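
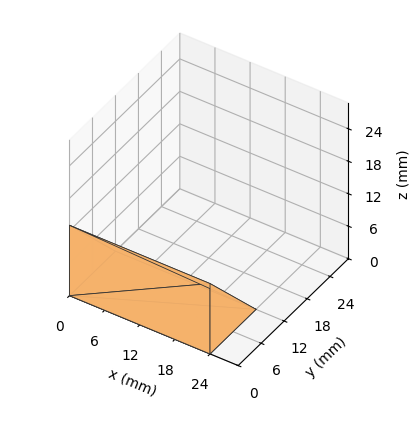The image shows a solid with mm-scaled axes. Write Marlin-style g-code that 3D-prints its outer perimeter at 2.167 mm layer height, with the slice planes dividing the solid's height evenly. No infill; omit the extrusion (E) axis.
Reading the render: the shape is a wedge (ramp): 24 × 12 mm base, rising to 13 mm along the y=0 edge and sloping linearly to z=0 at y=12 (dimensions read to the nearest mm from the axis ticks). For the g-code, the solid's height is divided into equal slices at the stated Δz and each level perimeter traced with G1 moves after a G0 lift.

; perimeter-only toolpath
G21 ; units = mm
G90 ; absolute positioning
G28 ; home
; layer 1
G0 Z2.167
G0 X0.000 Y0.000
G1 X24.000 Y0.000
G1 X24.000 Y10.000
G1 X0.000 Y10.000
G1 X0.000 Y0.000
; layer 2
G0 Z4.333
G0 X0.000 Y0.000
G1 X24.000 Y0.000
G1 X24.000 Y8.000
G1 X0.000 Y8.000
G1 X0.000 Y0.000
; layer 3
G0 Z6.500
G0 X0.000 Y0.000
G1 X24.000 Y0.000
G1 X24.000 Y6.000
G1 X0.000 Y6.000
G1 X0.000 Y0.000
; layer 4
G0 Z8.667
G0 X0.000 Y0.000
G1 X24.000 Y0.000
G1 X24.000 Y4.000
G1 X0.000 Y4.000
G1 X0.000 Y0.000
; layer 5
G0 Z10.833
G0 X0.000 Y0.000
G1 X24.000 Y0.000
G1 X24.000 Y2.000
G1 X0.000 Y2.000
G1 X0.000 Y0.000
M2 ; end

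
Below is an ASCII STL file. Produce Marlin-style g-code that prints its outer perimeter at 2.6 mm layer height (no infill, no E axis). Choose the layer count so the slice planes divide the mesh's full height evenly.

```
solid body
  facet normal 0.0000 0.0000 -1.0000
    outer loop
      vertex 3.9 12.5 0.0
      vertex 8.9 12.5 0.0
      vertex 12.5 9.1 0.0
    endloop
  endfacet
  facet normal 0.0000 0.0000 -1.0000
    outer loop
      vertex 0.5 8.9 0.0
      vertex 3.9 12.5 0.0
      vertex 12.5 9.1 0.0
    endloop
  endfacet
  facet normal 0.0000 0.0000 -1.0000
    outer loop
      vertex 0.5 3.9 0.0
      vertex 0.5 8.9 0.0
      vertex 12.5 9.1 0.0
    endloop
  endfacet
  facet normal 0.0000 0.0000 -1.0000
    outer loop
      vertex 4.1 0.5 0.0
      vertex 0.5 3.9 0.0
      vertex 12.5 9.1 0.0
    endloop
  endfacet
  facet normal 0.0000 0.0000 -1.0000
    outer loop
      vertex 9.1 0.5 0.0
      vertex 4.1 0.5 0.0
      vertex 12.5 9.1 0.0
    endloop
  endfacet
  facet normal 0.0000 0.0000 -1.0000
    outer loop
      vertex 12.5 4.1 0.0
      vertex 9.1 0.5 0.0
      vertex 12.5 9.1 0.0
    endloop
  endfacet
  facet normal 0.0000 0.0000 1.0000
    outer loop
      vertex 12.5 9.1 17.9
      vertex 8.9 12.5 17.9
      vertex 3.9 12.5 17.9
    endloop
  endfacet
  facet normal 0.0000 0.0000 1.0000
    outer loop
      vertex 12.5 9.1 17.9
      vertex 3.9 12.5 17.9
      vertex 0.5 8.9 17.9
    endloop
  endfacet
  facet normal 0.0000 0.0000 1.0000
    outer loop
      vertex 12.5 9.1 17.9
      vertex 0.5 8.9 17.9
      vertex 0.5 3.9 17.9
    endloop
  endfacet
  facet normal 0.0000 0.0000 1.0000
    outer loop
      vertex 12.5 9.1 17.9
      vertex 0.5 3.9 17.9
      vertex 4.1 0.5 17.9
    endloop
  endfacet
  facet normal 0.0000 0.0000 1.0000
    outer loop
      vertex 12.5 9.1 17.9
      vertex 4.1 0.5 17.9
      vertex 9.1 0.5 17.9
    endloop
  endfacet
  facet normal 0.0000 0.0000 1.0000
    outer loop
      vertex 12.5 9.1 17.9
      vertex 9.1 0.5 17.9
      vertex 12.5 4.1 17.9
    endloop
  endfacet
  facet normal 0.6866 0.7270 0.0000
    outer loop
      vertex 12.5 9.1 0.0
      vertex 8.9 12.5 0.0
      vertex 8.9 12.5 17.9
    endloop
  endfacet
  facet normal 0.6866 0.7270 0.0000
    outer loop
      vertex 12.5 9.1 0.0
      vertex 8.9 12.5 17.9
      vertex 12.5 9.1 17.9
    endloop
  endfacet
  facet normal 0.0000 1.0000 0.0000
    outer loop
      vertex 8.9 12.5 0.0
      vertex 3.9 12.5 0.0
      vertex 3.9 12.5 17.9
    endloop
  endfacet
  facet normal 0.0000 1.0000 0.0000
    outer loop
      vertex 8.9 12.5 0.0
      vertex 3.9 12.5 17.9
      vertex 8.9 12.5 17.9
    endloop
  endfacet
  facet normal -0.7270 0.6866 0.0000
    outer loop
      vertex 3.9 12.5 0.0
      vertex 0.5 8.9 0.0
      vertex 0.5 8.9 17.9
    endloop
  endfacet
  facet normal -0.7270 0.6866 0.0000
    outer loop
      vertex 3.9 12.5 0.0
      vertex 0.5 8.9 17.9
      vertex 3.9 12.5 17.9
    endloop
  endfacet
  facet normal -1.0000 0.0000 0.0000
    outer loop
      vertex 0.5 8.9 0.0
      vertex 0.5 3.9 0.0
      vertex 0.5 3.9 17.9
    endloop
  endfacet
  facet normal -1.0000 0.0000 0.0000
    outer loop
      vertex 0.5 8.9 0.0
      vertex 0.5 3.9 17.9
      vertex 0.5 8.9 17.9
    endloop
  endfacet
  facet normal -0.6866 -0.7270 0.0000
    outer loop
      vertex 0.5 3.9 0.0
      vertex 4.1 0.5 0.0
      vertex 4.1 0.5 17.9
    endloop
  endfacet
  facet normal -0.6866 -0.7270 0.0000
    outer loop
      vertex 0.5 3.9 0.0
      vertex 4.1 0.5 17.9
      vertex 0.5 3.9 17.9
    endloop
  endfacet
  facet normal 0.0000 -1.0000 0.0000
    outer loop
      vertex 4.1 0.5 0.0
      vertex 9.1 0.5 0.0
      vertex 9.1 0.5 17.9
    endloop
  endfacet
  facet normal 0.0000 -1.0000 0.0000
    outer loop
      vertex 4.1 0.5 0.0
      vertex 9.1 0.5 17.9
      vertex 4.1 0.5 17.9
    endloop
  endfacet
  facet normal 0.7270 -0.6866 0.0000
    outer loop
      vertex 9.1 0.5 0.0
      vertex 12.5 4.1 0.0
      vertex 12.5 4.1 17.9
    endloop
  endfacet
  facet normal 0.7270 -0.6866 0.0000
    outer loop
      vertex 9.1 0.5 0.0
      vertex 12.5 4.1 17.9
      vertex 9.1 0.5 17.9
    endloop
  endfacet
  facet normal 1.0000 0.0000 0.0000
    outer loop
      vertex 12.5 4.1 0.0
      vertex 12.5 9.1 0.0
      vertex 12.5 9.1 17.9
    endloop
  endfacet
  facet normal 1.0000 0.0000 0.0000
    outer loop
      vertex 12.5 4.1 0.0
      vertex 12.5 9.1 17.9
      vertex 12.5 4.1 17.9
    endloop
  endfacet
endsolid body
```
; perimeter-only toolpath
G21 ; units = mm
G90 ; absolute positioning
G28 ; home
; layer 1
G0 Z2.6
G0 X12.5 Y9.1
G1 X8.9 Y12.5
G1 X3.9 Y12.5
G1 X0.5 Y8.9
G1 X0.5 Y3.9
G1 X4.1 Y0.5
G1 X9.1 Y0.5
G1 X12.5 Y4.1
G1 X12.5 Y9.1
; layer 2
G0 Z5.1
G0 X12.5 Y9.1
G1 X8.9 Y12.5
G1 X3.9 Y12.5
G1 X0.5 Y8.9
G1 X0.5 Y3.9
G1 X4.1 Y0.5
G1 X9.1 Y0.5
G1 X12.5 Y4.1
G1 X12.5 Y9.1
; layer 3
G0 Z7.7
G0 X12.5 Y9.1
G1 X8.9 Y12.5
G1 X3.9 Y12.5
G1 X0.5 Y8.9
G1 X0.5 Y3.9
G1 X4.1 Y0.5
G1 X9.1 Y0.5
G1 X12.5 Y4.1
G1 X12.5 Y9.1
; layer 4
G0 Z10.2
G0 X12.5 Y9.1
G1 X8.9 Y12.5
G1 X3.9 Y12.5
G1 X0.5 Y8.9
G1 X0.5 Y3.9
G1 X4.1 Y0.5
G1 X9.1 Y0.5
G1 X12.5 Y4.1
G1 X12.5 Y9.1
; layer 5
G0 Z12.8
G0 X12.5 Y9.1
G1 X8.9 Y12.5
G1 X3.9 Y12.5
G1 X0.5 Y8.9
G1 X0.5 Y3.9
G1 X4.1 Y0.5
G1 X9.1 Y0.5
G1 X12.5 Y4.1
G1 X12.5 Y9.1
; layer 6
G0 Z15.3
G0 X12.5 Y9.1
G1 X8.9 Y12.5
G1 X3.9 Y12.5
G1 X0.5 Y8.9
G1 X0.5 Y3.9
G1 X4.1 Y0.5
G1 X9.1 Y0.5
G1 X12.5 Y4.1
G1 X12.5 Y9.1
; layer 7
G0 Z17.9
G0 X12.5 Y9.1
G1 X8.9 Y12.5
G1 X3.9 Y12.5
G1 X0.5 Y8.9
G1 X0.5 Y3.9
G1 X4.1 Y0.5
G1 X9.1 Y0.5
G1 X12.5 Y4.1
G1 X12.5 Y9.1
M2 ; end

The solid is a regular 8-sided prism (a cylinder approximated with 8 flat sides), circumscribed radius ≈ 6.5 mm, height ≈ 17.9 mm. Slicing at Δz = 2.6 mm — 7 equal slices spanning the solid's height, so layer i sits at z = i·h/7 — gives 7 non-empty perimeters. Each is a 8-segment closed polygon; G0 lifts to the layer z and rapids to the start vertex, then G1 traces the edges.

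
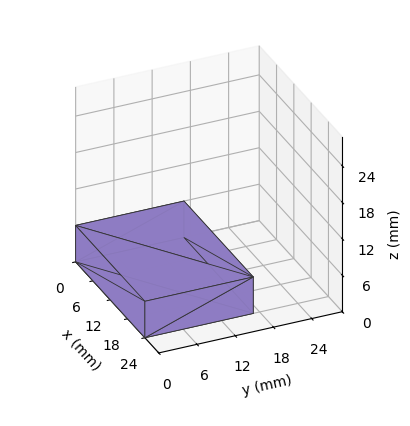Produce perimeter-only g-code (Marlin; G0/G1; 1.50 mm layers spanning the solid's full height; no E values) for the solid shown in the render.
Reading the render: the shape is a rectangular box, roughly 24 × 17 mm footprint and 6 mm tall (dimensions read to the nearest mm from the axis ticks). For the g-code, the solid's height is divided into equal slices at the stated Δz and each level perimeter traced with G1 moves after a G0 lift.

; perimeter-only toolpath
G21 ; units = mm
G90 ; absolute positioning
G28 ; home
; layer 1
G0 Z1.50
G0 X0.00 Y0.00
G1 X24.00 Y0.00
G1 X24.00 Y17.00
G1 X0.00 Y17.00
G1 X0.00 Y0.00
; layer 2
G0 Z3.00
G0 X0.00 Y0.00
G1 X24.00 Y0.00
G1 X24.00 Y17.00
G1 X0.00 Y17.00
G1 X0.00 Y0.00
; layer 3
G0 Z4.50
G0 X0.00 Y0.00
G1 X24.00 Y0.00
G1 X24.00 Y17.00
G1 X0.00 Y17.00
G1 X0.00 Y0.00
; layer 4
G0 Z6.00
G0 X0.00 Y0.00
G1 X24.00 Y0.00
G1 X24.00 Y17.00
G1 X0.00 Y17.00
G1 X0.00 Y0.00
M2 ; end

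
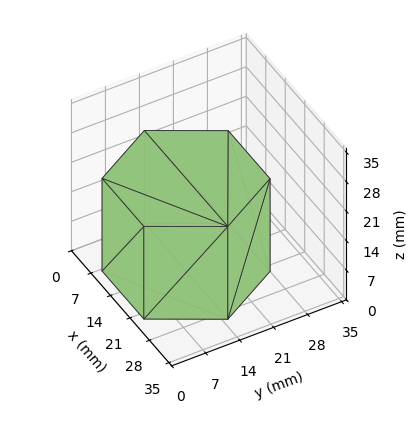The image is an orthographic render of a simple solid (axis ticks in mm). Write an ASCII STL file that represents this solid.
Reading the render: the shape is a regular 6-sided prism (a cylinder approximated with 6 flat sides), circumscribed radius ≈ 15 mm, height ≈ 22 mm (dimensions read to the nearest mm from the axis ticks). For the STL, each face is triangulated and given an outward normal.

solid part
  facet normal 0.0000 0.0000 -1.0000
    outer loop
      vertex 7.500 27.990 0.000
      vertex 22.500 27.990 0.000
      vertex 30.000 15.000 0.000
    endloop
  endfacet
  facet normal 0.0000 0.0000 -1.0000
    outer loop
      vertex 0.000 15.000 0.000
      vertex 7.500 27.990 0.000
      vertex 30.000 15.000 0.000
    endloop
  endfacet
  facet normal 0.0000 0.0000 -1.0000
    outer loop
      vertex 7.500 2.010 0.000
      vertex 0.000 15.000 0.000
      vertex 30.000 15.000 0.000
    endloop
  endfacet
  facet normal 0.0000 0.0000 -1.0000
    outer loop
      vertex 22.500 2.010 0.000
      vertex 7.500 2.010 0.000
      vertex 30.000 15.000 0.000
    endloop
  endfacet
  facet normal 0.0000 0.0000 1.0000
    outer loop
      vertex 30.000 15.000 22.000
      vertex 22.500 27.990 22.000
      vertex 7.500 27.990 22.000
    endloop
  endfacet
  facet normal 0.0000 0.0000 1.0000
    outer loop
      vertex 30.000 15.000 22.000
      vertex 7.500 27.990 22.000
      vertex 0.000 15.000 22.000
    endloop
  endfacet
  facet normal 0.0000 0.0000 1.0000
    outer loop
      vertex 30.000 15.000 22.000
      vertex 0.000 15.000 22.000
      vertex 7.500 2.010 22.000
    endloop
  endfacet
  facet normal 0.0000 0.0000 1.0000
    outer loop
      vertex 30.000 15.000 22.000
      vertex 7.500 2.010 22.000
      vertex 22.500 2.010 22.000
    endloop
  endfacet
  facet normal 0.8660 0.5000 0.0000
    outer loop
      vertex 30.000 15.000 0.000
      vertex 22.500 27.990 0.000
      vertex 22.500 27.990 22.000
    endloop
  endfacet
  facet normal 0.8660 0.5000 0.0000
    outer loop
      vertex 30.000 15.000 0.000
      vertex 22.500 27.990 22.000
      vertex 30.000 15.000 22.000
    endloop
  endfacet
  facet normal 0.0000 1.0000 0.0000
    outer loop
      vertex 22.500 27.990 0.000
      vertex 7.500 27.990 0.000
      vertex 7.500 27.990 22.000
    endloop
  endfacet
  facet normal 0.0000 1.0000 0.0000
    outer loop
      vertex 22.500 27.990 0.000
      vertex 7.500 27.990 22.000
      vertex 22.500 27.990 22.000
    endloop
  endfacet
  facet normal -0.8660 0.5000 0.0000
    outer loop
      vertex 7.500 27.990 0.000
      vertex 0.000 15.000 0.000
      vertex 0.000 15.000 22.000
    endloop
  endfacet
  facet normal -0.8660 0.5000 0.0000
    outer loop
      vertex 7.500 27.990 0.000
      vertex 0.000 15.000 22.000
      vertex 7.500 27.990 22.000
    endloop
  endfacet
  facet normal -0.8660 -0.5000 0.0000
    outer loop
      vertex 0.000 15.000 0.000
      vertex 7.500 2.010 0.000
      vertex 7.500 2.010 22.000
    endloop
  endfacet
  facet normal -0.8660 -0.5000 0.0000
    outer loop
      vertex 0.000 15.000 0.000
      vertex 7.500 2.010 22.000
      vertex 0.000 15.000 22.000
    endloop
  endfacet
  facet normal 0.0000 -1.0000 0.0000
    outer loop
      vertex 7.500 2.010 0.000
      vertex 22.500 2.010 0.000
      vertex 22.500 2.010 22.000
    endloop
  endfacet
  facet normal 0.0000 -1.0000 0.0000
    outer loop
      vertex 7.500 2.010 0.000
      vertex 22.500 2.010 22.000
      vertex 7.500 2.010 22.000
    endloop
  endfacet
  facet normal 0.8660 -0.5000 0.0000
    outer loop
      vertex 22.500 2.010 0.000
      vertex 30.000 15.000 0.000
      vertex 30.000 15.000 22.000
    endloop
  endfacet
  facet normal 0.8660 -0.5000 0.0000
    outer loop
      vertex 22.500 2.010 0.000
      vertex 30.000 15.000 22.000
      vertex 22.500 2.010 22.000
    endloop
  endfacet
endsolid part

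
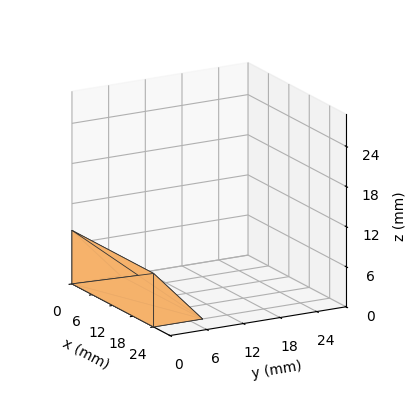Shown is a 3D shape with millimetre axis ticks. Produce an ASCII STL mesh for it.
Reading the render: the shape is a wedge (ramp): 24 × 8 mm base, rising to 8 mm along the y=0 edge and sloping linearly to z=0 at y=8 (dimensions read to the nearest mm from the axis ticks). For the STL, each face is triangulated and given an outward normal.

solid part
  facet normal 0.0000 0.0000 -1.0000
    outer loop
      vertex 24.000 8.000 0.000
      vertex 24.000 0.000 0.000
      vertex 0.000 0.000 0.000
    endloop
  endfacet
  facet normal 0.0000 0.0000 -1.0000
    outer loop
      vertex 0.000 8.000 0.000
      vertex 24.000 8.000 0.000
      vertex 0.000 0.000 0.000
    endloop
  endfacet
  facet normal 0.0000 -1.0000 0.0000
    outer loop
      vertex 0.000 0.000 0.000
      vertex 24.000 0.000 0.000
      vertex 24.000 0.000 8.000
    endloop
  endfacet
  facet normal 0.0000 -1.0000 0.0000
    outer loop
      vertex 0.000 0.000 0.000
      vertex 24.000 0.000 8.000
      vertex 0.000 0.000 8.000
    endloop
  endfacet
  facet normal 0.0000 0.7071 0.7071
    outer loop
      vertex 0.000 0.000 8.000
      vertex 24.000 0.000 8.000
      vertex 24.000 8.000 0.000
    endloop
  endfacet
  facet normal 0.0000 0.7071 0.7071
    outer loop
      vertex 0.000 0.000 8.000
      vertex 24.000 8.000 0.000
      vertex 0.000 8.000 0.000
    endloop
  endfacet
  facet normal -1.0000 0.0000 0.0000
    outer loop
      vertex 0.000 0.000 8.000
      vertex 0.000 8.000 0.000
      vertex 0.000 0.000 0.000
    endloop
  endfacet
  facet normal 1.0000 0.0000 0.0000
    outer loop
      vertex 24.000 0.000 0.000
      vertex 24.000 8.000 0.000
      vertex 24.000 0.000 8.000
    endloop
  endfacet
endsolid part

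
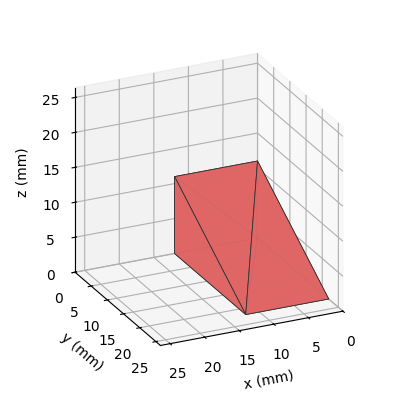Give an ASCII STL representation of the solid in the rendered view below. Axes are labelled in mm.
Reading the render: the shape is a wedge (ramp): 12 × 22 mm base, rising to 11 mm along the y=0 edge and sloping linearly to z=0 at y=22 (dimensions read to the nearest mm from the axis ticks). For the STL, each face is triangulated and given an outward normal.

solid part
  facet normal 0.0000 0.0000 -1.0000
    outer loop
      vertex 12.000 22.000 0.000
      vertex 12.000 0.000 0.000
      vertex 0.000 0.000 0.000
    endloop
  endfacet
  facet normal 0.0000 0.0000 -1.0000
    outer loop
      vertex 0.000 22.000 0.000
      vertex 12.000 22.000 0.000
      vertex 0.000 0.000 0.000
    endloop
  endfacet
  facet normal 0.0000 -1.0000 0.0000
    outer loop
      vertex 0.000 0.000 0.000
      vertex 12.000 0.000 0.000
      vertex 12.000 0.000 11.000
    endloop
  endfacet
  facet normal 0.0000 -1.0000 0.0000
    outer loop
      vertex 0.000 0.000 0.000
      vertex 12.000 0.000 11.000
      vertex 0.000 0.000 11.000
    endloop
  endfacet
  facet normal 0.0000 0.4472 0.8944
    outer loop
      vertex 0.000 0.000 11.000
      vertex 12.000 0.000 11.000
      vertex 12.000 22.000 0.000
    endloop
  endfacet
  facet normal 0.0000 0.4472 0.8944
    outer loop
      vertex 0.000 0.000 11.000
      vertex 12.000 22.000 0.000
      vertex 0.000 22.000 0.000
    endloop
  endfacet
  facet normal -1.0000 0.0000 0.0000
    outer loop
      vertex 0.000 0.000 11.000
      vertex 0.000 22.000 0.000
      vertex 0.000 0.000 0.000
    endloop
  endfacet
  facet normal 1.0000 0.0000 0.0000
    outer loop
      vertex 12.000 0.000 0.000
      vertex 12.000 22.000 0.000
      vertex 12.000 0.000 11.000
    endloop
  endfacet
endsolid part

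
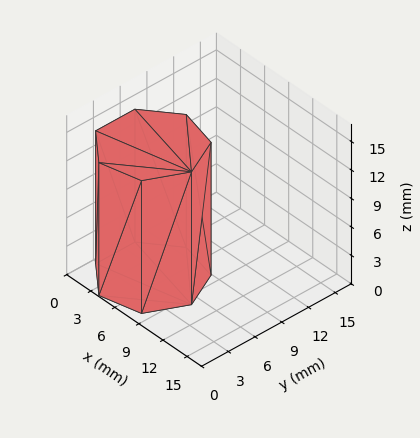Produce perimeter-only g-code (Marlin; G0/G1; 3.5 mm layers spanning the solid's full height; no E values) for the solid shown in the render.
Reading the render: the shape is a regular 7-sided prism (a cylinder approximated with 7 flat sides), circumscribed radius ≈ 5 mm, height ≈ 14 mm (dimensions read to the nearest mm from the axis ticks). For the g-code, the solid's height is divided into equal slices at the stated Δz and each level perimeter traced with G1 moves after a G0 lift.

; perimeter-only toolpath
G21 ; units = mm
G90 ; absolute positioning
G28 ; home
; layer 1
G0 Z3.5
G0 X10.0 Y5.0
G1 X8.1 Y8.9
G1 X3.9 Y9.9
G1 X0.5 Y7.2
G1 X0.5 Y2.8
G1 X3.9 Y0.1
G1 X8.1 Y1.1
G1 X10.0 Y5.0
; layer 2
G0 Z7.0
G0 X10.0 Y5.0
G1 X8.1 Y8.9
G1 X3.9 Y9.9
G1 X0.5 Y7.2
G1 X0.5 Y2.8
G1 X3.9 Y0.1
G1 X8.1 Y1.1
G1 X10.0 Y5.0
; layer 3
G0 Z10.5
G0 X10.0 Y5.0
G1 X8.1 Y8.9
G1 X3.9 Y9.9
G1 X0.5 Y7.2
G1 X0.5 Y2.8
G1 X3.9 Y0.1
G1 X8.1 Y1.1
G1 X10.0 Y5.0
; layer 4
G0 Z14.0
G0 X10.0 Y5.0
G1 X8.1 Y8.9
G1 X3.9 Y9.9
G1 X0.5 Y7.2
G1 X0.5 Y2.8
G1 X3.9 Y0.1
G1 X8.1 Y1.1
G1 X10.0 Y5.0
M2 ; end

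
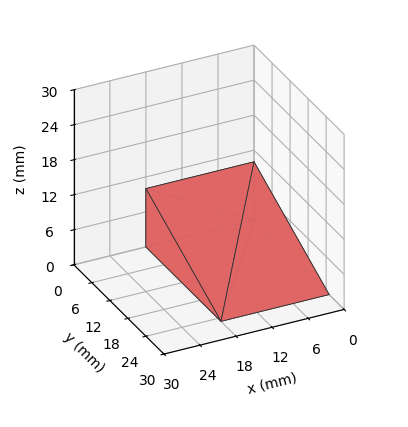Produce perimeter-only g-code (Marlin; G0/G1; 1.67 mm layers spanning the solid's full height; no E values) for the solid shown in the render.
Reading the render: the shape is a wedge (ramp): 18 × 25 mm base, rising to 10 mm along the y=0 edge and sloping linearly to z=0 at y=25 (dimensions read to the nearest mm from the axis ticks). For the g-code, the solid's height is divided into equal slices at the stated Δz and each level perimeter traced with G1 moves after a G0 lift.

; perimeter-only toolpath
G21 ; units = mm
G90 ; absolute positioning
G28 ; home
; layer 1
G0 Z1.67
G0 X0.00 Y0.00
G1 X18.00 Y0.00
G1 X18.00 Y20.83
G1 X0.00 Y20.83
G1 X0.00 Y0.00
; layer 2
G0 Z3.33
G0 X0.00 Y0.00
G1 X18.00 Y0.00
G1 X18.00 Y16.67
G1 X0.00 Y16.67
G1 X0.00 Y0.00
; layer 3
G0 Z5.00
G0 X0.00 Y0.00
G1 X18.00 Y0.00
G1 X18.00 Y12.50
G1 X0.00 Y12.50
G1 X0.00 Y0.00
; layer 4
G0 Z6.67
G0 X0.00 Y0.00
G1 X18.00 Y0.00
G1 X18.00 Y8.33
G1 X0.00 Y8.33
G1 X0.00 Y0.00
; layer 5
G0 Z8.33
G0 X0.00 Y0.00
G1 X18.00 Y0.00
G1 X18.00 Y4.17
G1 X0.00 Y4.17
G1 X0.00 Y0.00
M2 ; end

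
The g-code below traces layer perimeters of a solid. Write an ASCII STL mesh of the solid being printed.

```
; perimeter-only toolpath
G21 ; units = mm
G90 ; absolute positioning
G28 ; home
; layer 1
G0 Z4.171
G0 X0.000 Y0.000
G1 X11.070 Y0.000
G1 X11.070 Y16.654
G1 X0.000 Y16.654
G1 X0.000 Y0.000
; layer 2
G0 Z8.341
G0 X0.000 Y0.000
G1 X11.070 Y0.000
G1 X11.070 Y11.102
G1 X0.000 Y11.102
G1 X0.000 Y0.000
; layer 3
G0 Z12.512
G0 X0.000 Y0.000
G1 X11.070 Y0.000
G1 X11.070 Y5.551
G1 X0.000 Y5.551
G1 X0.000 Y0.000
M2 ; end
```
solid part
  facet normal 0.0000 0.0000 -1.0000
    outer loop
      vertex 11.070 22.205 0.000
      vertex 11.070 0.000 0.000
      vertex 0.000 0.000 0.000
    endloop
  endfacet
  facet normal 0.0000 0.0000 -1.0000
    outer loop
      vertex 0.000 22.205 0.000
      vertex 11.070 22.205 0.000
      vertex 0.000 0.000 0.000
    endloop
  endfacet
  facet normal 0.0000 -1.0000 0.0000
    outer loop
      vertex 0.000 0.000 0.000
      vertex 11.070 0.000 0.000
      vertex 11.070 0.000 16.683
    endloop
  endfacet
  facet normal 0.0000 -1.0000 0.0000
    outer loop
      vertex 0.000 0.000 0.000
      vertex 11.070 0.000 16.683
      vertex 0.000 0.000 16.683
    endloop
  endfacet
  facet normal 0.0000 0.6007 0.7995
    outer loop
      vertex 0.000 0.000 16.683
      vertex 11.070 0.000 16.683
      vertex 11.070 22.205 0.000
    endloop
  endfacet
  facet normal 0.0000 0.6007 0.7995
    outer loop
      vertex 0.000 0.000 16.683
      vertex 11.070 22.205 0.000
      vertex 0.000 22.205 0.000
    endloop
  endfacet
  facet normal -1.0000 0.0000 0.0000
    outer loop
      vertex 0.000 0.000 16.683
      vertex 0.000 22.205 0.000
      vertex 0.000 0.000 0.000
    endloop
  endfacet
  facet normal 1.0000 0.0000 0.0000
    outer loop
      vertex 11.070 0.000 0.000
      vertex 11.070 22.205 0.000
      vertex 11.070 0.000 16.683
    endloop
  endfacet
endsolid part

The G0 Z moves step by Δz≈4.171 mm. The G1 loops shrink linearly with z, so the solid tapers from its base footprint up to z≈16.7. Closing with a flat bottom cap and the tapered top and triangulating gives 8 facets — a wedge (ramp): 11.1 × 22.2 mm base, rising to 16.7 mm along the y=0 edge and sloping linearly to z=0 at y=22.2.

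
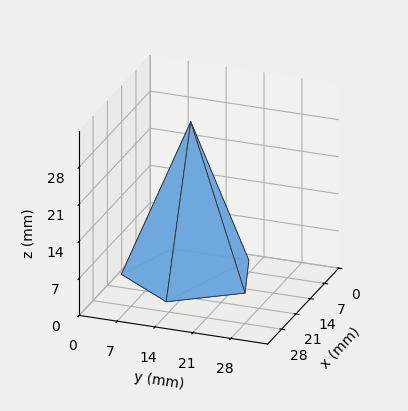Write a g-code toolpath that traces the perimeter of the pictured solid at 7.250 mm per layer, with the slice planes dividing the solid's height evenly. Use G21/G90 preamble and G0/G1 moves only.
Reading the render: the shape is a regular 5-sided pyramid, base circumscribed radius ≈ 12 mm, apex at z ≈ 29 mm (dimensions read to the nearest mm from the axis ticks). For the g-code, the solid's height is divided into equal slices at the stated Δz and each level perimeter traced with G1 moves after a G0 lift.

; perimeter-only toolpath
G21 ; units = mm
G90 ; absolute positioning
G28 ; home
; layer 1
G0 Z7.250
G0 X21.000 Y12.000
G1 X14.781 Y20.560
G1 X4.719 Y17.290
G1 X4.719 Y6.710
G1 X14.781 Y3.440
G1 X21.000 Y12.000
; layer 2
G0 Z14.500
G0 X18.000 Y12.000
G1 X13.854 Y17.706
G1 X7.146 Y15.527
G1 X7.146 Y8.473
G1 X13.854 Y6.293
G1 X18.000 Y12.000
; layer 3
G0 Z21.750
G0 X15.000 Y12.000
G1 X12.927 Y14.853
G1 X9.573 Y13.763
G1 X9.573 Y10.237
G1 X12.927 Y9.147
G1 X15.000 Y12.000
M2 ; end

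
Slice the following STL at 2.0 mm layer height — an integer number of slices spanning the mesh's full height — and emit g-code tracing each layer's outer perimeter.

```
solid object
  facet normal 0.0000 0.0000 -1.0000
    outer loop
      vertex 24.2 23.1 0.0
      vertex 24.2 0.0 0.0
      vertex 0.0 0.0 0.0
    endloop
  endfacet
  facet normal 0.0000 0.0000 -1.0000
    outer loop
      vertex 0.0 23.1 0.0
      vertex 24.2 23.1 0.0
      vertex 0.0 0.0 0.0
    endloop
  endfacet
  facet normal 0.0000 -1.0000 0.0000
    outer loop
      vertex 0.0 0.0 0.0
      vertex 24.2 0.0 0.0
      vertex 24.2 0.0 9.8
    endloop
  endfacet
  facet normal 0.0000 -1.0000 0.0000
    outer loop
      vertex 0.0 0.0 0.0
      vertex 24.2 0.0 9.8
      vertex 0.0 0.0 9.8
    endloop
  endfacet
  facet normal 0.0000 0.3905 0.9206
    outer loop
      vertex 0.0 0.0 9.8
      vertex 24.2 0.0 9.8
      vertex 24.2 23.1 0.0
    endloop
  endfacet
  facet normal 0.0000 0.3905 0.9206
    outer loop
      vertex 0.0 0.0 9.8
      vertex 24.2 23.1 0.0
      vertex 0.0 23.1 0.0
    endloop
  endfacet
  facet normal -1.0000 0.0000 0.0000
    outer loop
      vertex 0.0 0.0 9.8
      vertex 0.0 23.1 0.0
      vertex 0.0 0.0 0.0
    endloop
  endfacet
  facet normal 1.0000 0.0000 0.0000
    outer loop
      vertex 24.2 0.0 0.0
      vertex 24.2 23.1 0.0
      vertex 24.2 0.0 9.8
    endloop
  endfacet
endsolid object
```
; perimeter-only toolpath
G21 ; units = mm
G90 ; absolute positioning
G28 ; home
; layer 1
G0 Z2.0
G0 X0.0 Y0.0
G1 X24.2 Y0.0
G1 X24.2 Y18.5
G1 X0.0 Y18.5
G1 X0.0 Y0.0
; layer 2
G0 Z3.9
G0 X0.0 Y0.0
G1 X24.2 Y0.0
G1 X24.2 Y13.9
G1 X0.0 Y13.9
G1 X0.0 Y0.0
; layer 3
G0 Z5.9
G0 X0.0 Y0.0
G1 X24.2 Y0.0
G1 X24.2 Y9.2
G1 X0.0 Y9.2
G1 X0.0 Y0.0
; layer 4
G0 Z7.8
G0 X0.0 Y0.0
G1 X24.2 Y0.0
G1 X24.2 Y4.6
G1 X0.0 Y4.6
G1 X0.0 Y0.0
M2 ; end

The solid is a wedge (ramp): 24.2 × 23.1 mm base, rising to 9.8 mm along the y=0 edge and sloping linearly to z=0 at y=23.1. Slicing at Δz = 2.0 mm — 5 equal slices spanning the solid's height, so layer i sits at z = i·h/5 — gives 4 non-empty perimeters. Each is a 4-segment closed polygon; G0 lifts to the layer z and rapids to the start vertex, then G1 traces the edges. The cross-section shrinks linearly with z (the slice at the apex is degenerate and omitted).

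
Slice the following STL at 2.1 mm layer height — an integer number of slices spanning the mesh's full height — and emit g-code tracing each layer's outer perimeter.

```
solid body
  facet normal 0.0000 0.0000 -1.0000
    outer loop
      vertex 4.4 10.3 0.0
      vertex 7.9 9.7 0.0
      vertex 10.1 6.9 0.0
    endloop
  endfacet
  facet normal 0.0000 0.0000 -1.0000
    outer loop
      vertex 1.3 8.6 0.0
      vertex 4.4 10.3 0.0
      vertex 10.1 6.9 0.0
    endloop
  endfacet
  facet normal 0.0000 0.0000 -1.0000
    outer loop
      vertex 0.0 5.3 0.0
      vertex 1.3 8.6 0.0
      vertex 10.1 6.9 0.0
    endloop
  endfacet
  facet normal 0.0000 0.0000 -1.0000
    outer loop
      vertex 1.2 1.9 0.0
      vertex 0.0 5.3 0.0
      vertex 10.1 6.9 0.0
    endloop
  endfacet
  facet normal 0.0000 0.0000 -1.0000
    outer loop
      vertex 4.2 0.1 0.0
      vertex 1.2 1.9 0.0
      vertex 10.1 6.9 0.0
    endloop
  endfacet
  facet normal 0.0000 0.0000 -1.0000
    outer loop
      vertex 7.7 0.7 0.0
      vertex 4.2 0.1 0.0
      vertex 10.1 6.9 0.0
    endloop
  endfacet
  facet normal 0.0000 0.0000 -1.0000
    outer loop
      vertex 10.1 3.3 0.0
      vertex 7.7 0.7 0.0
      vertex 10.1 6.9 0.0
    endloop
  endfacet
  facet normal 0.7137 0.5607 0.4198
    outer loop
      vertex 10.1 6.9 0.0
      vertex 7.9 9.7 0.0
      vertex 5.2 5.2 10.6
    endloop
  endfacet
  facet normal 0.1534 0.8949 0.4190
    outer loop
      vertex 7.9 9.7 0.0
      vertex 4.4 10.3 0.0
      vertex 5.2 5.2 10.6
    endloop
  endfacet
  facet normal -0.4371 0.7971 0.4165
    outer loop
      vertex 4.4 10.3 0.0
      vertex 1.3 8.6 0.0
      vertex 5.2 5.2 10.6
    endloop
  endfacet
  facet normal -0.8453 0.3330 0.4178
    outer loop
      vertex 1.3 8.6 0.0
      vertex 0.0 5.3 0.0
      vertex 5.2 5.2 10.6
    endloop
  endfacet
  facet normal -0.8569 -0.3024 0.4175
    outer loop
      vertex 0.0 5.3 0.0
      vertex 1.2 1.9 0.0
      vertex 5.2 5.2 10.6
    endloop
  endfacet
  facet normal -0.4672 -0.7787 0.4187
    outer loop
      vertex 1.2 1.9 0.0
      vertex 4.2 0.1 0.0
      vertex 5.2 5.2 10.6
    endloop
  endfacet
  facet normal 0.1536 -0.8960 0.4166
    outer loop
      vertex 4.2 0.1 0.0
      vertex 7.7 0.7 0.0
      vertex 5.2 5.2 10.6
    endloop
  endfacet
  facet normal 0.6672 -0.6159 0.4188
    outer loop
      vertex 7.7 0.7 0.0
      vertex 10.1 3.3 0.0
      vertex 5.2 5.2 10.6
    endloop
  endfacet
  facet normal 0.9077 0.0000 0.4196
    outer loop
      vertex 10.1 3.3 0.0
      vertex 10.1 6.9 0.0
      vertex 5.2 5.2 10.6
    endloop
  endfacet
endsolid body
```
; perimeter-only toolpath
G21 ; units = mm
G90 ; absolute positioning
G28 ; home
; layer 1
G0 Z2.1
G0 X9.1 Y6.6
G1 X7.4 Y8.8
G1 X4.6 Y9.3
G1 X2.1 Y7.9
G1 X1.0 Y5.3
G1 X2.0 Y2.6
G1 X4.4 Y1.1
G1 X7.2 Y1.6
G1 X9.1 Y3.7
G1 X9.1 Y6.6
; layer 2
G0 Z4.2
G0 X8.1 Y6.2
G1 X6.8 Y7.9
G1 X4.7 Y8.3
G1 X2.9 Y7.2
G1 X2.1 Y5.3
G1 X2.8 Y3.2
G1 X4.6 Y2.1
G1 X6.7 Y2.5
G1 X8.1 Y4.1
G1 X8.1 Y6.2
; layer 3
G0 Z6.4
G0 X7.2 Y5.9
G1 X6.3 Y7.0
G1 X4.9 Y7.2
G1 X3.6 Y6.6
G1 X3.1 Y5.2
G1 X3.6 Y3.9
G1 X4.8 Y3.2
G1 X6.2 Y3.4
G1 X7.2 Y4.4
G1 X7.2 Y5.9
; layer 4
G0 Z8.5
G0 X6.2 Y5.5
G1 X5.7 Y6.1
G1 X5.0 Y6.2
G1 X4.4 Y5.9
G1 X4.2 Y5.2
G1 X4.4 Y4.5
G1 X5.0 Y4.2
G1 X5.7 Y4.3
G1 X6.2 Y4.8
G1 X6.2 Y5.5
M2 ; end

The solid is a regular 9-sided pyramid, base circumscribed radius ≈ 5.2 mm, apex at z ≈ 10.6 mm. Slicing at Δz = 2.1 mm — 5 equal slices spanning the solid's height, so layer i sits at z = i·h/5 — gives 4 non-empty perimeters. Each is a 9-segment closed polygon; G0 lifts to the layer z and rapids to the start vertex, then G1 traces the edges. The cross-section shrinks linearly with z (the slice at the apex is degenerate and omitted).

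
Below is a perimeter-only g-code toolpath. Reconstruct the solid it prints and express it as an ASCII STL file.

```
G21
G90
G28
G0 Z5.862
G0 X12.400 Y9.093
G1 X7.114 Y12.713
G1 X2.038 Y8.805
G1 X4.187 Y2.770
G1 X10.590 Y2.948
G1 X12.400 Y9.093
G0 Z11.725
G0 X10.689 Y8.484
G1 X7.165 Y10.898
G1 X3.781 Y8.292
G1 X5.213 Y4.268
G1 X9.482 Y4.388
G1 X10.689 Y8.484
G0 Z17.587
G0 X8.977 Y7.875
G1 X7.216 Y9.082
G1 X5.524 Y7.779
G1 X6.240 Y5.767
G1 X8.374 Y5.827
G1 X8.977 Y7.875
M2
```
solid part
  facet normal 0.0000 0.0000 -1.0000
    outer loop
      vertex 0.296 9.318 0.000
      vertex 7.064 14.529 0.000
      vertex 14.111 9.702 0.000
    endloop
  endfacet
  facet normal 0.0000 0.0000 -1.0000
    outer loop
      vertex 3.160 1.271 0.000
      vertex 0.296 9.318 0.000
      vertex 14.111 9.702 0.000
    endloop
  endfacet
  facet normal 0.0000 0.0000 -1.0000
    outer loop
      vertex 11.698 1.509 0.000
      vertex 3.160 1.271 0.000
      vertex 14.111 9.702 0.000
    endloop
  endfacet
  facet normal 0.5482 0.8003 0.2431
    outer loop
      vertex 14.111 9.702 0.000
      vertex 7.064 14.529 0.000
      vertex 7.266 7.266 23.449
    endloop
  endfacet
  facet normal -0.5918 0.7686 0.2432
    outer loop
      vertex 7.064 14.529 0.000
      vertex 0.296 9.318 0.000
      vertex 7.266 7.266 23.449
    endloop
  endfacet
  facet normal -0.9138 -0.3252 0.2432
    outer loop
      vertex 0.296 9.318 0.000
      vertex 3.160 1.271 0.000
      vertex 7.266 7.266 23.449
    endloop
  endfacet
  facet normal 0.0270 -0.9696 0.2432
    outer loop
      vertex 3.160 1.271 0.000
      vertex 11.698 1.509 0.000
      vertex 7.266 7.266 23.449
    endloop
  endfacet
  facet normal 0.9305 -0.2740 0.2431
    outer loop
      vertex 11.698 1.509 0.000
      vertex 14.111 9.702 0.000
      vertex 7.266 7.266 23.449
    endloop
  endfacet
endsolid part

The G0 Z moves step by Δz≈5.862 mm. The G1 loops shrink linearly with z, so the solid tapers from its base footprint up to z≈23.4. Closing with a flat bottom cap and the tapered top and triangulating gives 8 facets — a regular 5-sided pyramid, base circumscribed radius ≈ 7.27 mm, apex at z ≈ 23.4 mm.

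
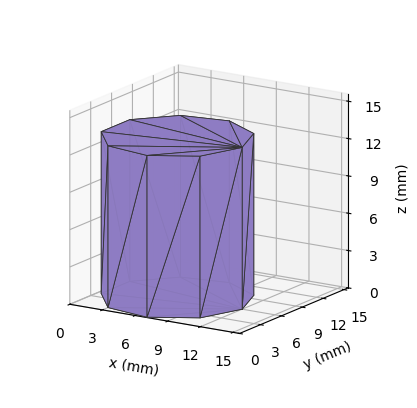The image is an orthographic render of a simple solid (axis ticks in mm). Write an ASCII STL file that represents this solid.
Reading the render: the shape is a regular 9-sided prism (a cylinder approximated with 9 flat sides), circumscribed radius ≈ 6 mm, height ≈ 13 mm (dimensions read to the nearest mm from the axis ticks). For the STL, each face is triangulated and given an outward normal.

solid part
  facet normal 0.0000 0.0000 -1.0000
    outer loop
      vertex 7.04 11.91 0.00
      vertex 10.60 9.86 0.00
      vertex 12.00 6.00 0.00
    endloop
  endfacet
  facet normal 0.0000 0.0000 -1.0000
    outer loop
      vertex 3.00 11.20 0.00
      vertex 7.04 11.91 0.00
      vertex 12.00 6.00 0.00
    endloop
  endfacet
  facet normal 0.0000 0.0000 -1.0000
    outer loop
      vertex 0.36 8.05 0.00
      vertex 3.00 11.20 0.00
      vertex 12.00 6.00 0.00
    endloop
  endfacet
  facet normal 0.0000 0.0000 -1.0000
    outer loop
      vertex 0.36 3.95 0.00
      vertex 0.36 8.05 0.00
      vertex 12.00 6.00 0.00
    endloop
  endfacet
  facet normal 0.0000 0.0000 -1.0000
    outer loop
      vertex 3.00 0.80 0.00
      vertex 0.36 3.95 0.00
      vertex 12.00 6.00 0.00
    endloop
  endfacet
  facet normal 0.0000 0.0000 -1.0000
    outer loop
      vertex 7.04 0.09 0.00
      vertex 3.00 0.80 0.00
      vertex 12.00 6.00 0.00
    endloop
  endfacet
  facet normal 0.0000 0.0000 -1.0000
    outer loop
      vertex 10.60 2.14 0.00
      vertex 7.04 0.09 0.00
      vertex 12.00 6.00 0.00
    endloop
  endfacet
  facet normal 0.0000 0.0000 1.0000
    outer loop
      vertex 12.00 6.00 13.00
      vertex 10.60 9.86 13.00
      vertex 7.04 11.91 13.00
    endloop
  endfacet
  facet normal 0.0000 0.0000 1.0000
    outer loop
      vertex 12.00 6.00 13.00
      vertex 7.04 11.91 13.00
      vertex 3.00 11.20 13.00
    endloop
  endfacet
  facet normal 0.0000 0.0000 1.0000
    outer loop
      vertex 12.00 6.00 13.00
      vertex 3.00 11.20 13.00
      vertex 0.36 8.05 13.00
    endloop
  endfacet
  facet normal 0.0000 0.0000 1.0000
    outer loop
      vertex 12.00 6.00 13.00
      vertex 0.36 8.05 13.00
      vertex 0.36 3.95 13.00
    endloop
  endfacet
  facet normal 0.0000 0.0000 1.0000
    outer loop
      vertex 12.00 6.00 13.00
      vertex 0.36 3.95 13.00
      vertex 3.00 0.80 13.00
    endloop
  endfacet
  facet normal 0.0000 0.0000 1.0000
    outer loop
      vertex 12.00 6.00 13.00
      vertex 3.00 0.80 13.00
      vertex 7.04 0.09 13.00
    endloop
  endfacet
  facet normal 0.0000 0.0000 1.0000
    outer loop
      vertex 12.00 6.00 13.00
      vertex 7.04 0.09 13.00
      vertex 10.60 2.14 13.00
    endloop
  endfacet
  facet normal 0.9401 0.3410 0.0000
    outer loop
      vertex 12.00 6.00 0.00
      vertex 10.60 9.86 0.00
      vertex 10.60 9.86 13.00
    endloop
  endfacet
  facet normal 0.9401 0.3410 0.0000
    outer loop
      vertex 12.00 6.00 0.00
      vertex 10.60 9.86 13.00
      vertex 12.00 6.00 13.00
    endloop
  endfacet
  facet normal 0.4990 0.8666 0.0000
    outer loop
      vertex 10.60 9.86 0.00
      vertex 7.04 11.91 0.00
      vertex 7.04 11.91 13.00
    endloop
  endfacet
  facet normal 0.4990 0.8666 0.0000
    outer loop
      vertex 10.60 9.86 0.00
      vertex 7.04 11.91 13.00
      vertex 10.60 9.86 13.00
    endloop
  endfacet
  facet normal -0.1731 0.9849 0.0000
    outer loop
      vertex 7.04 11.91 0.00
      vertex 3.00 11.20 0.00
      vertex 3.00 11.20 13.00
    endloop
  endfacet
  facet normal -0.1731 0.9849 0.0000
    outer loop
      vertex 7.04 11.91 0.00
      vertex 3.00 11.20 13.00
      vertex 7.04 11.91 13.00
    endloop
  endfacet
  facet normal -0.7664 0.6423 0.0000
    outer loop
      vertex 3.00 11.20 0.00
      vertex 0.36 8.05 0.00
      vertex 0.36 8.05 13.00
    endloop
  endfacet
  facet normal -0.7664 0.6423 0.0000
    outer loop
      vertex 3.00 11.20 0.00
      vertex 0.36 8.05 13.00
      vertex 3.00 11.20 13.00
    endloop
  endfacet
  facet normal -1.0000 0.0000 0.0000
    outer loop
      vertex 0.36 8.05 0.00
      vertex 0.36 3.95 0.00
      vertex 0.36 3.95 13.00
    endloop
  endfacet
  facet normal -1.0000 0.0000 0.0000
    outer loop
      vertex 0.36 8.05 0.00
      vertex 0.36 3.95 13.00
      vertex 0.36 8.05 13.00
    endloop
  endfacet
  facet normal -0.7664 -0.6423 0.0000
    outer loop
      vertex 0.36 3.95 0.00
      vertex 3.00 0.80 0.00
      vertex 3.00 0.80 13.00
    endloop
  endfacet
  facet normal -0.7664 -0.6423 0.0000
    outer loop
      vertex 0.36 3.95 0.00
      vertex 3.00 0.80 13.00
      vertex 0.36 3.95 13.00
    endloop
  endfacet
  facet normal -0.1731 -0.9849 0.0000
    outer loop
      vertex 3.00 0.80 0.00
      vertex 7.04 0.09 0.00
      vertex 7.04 0.09 13.00
    endloop
  endfacet
  facet normal -0.1731 -0.9849 0.0000
    outer loop
      vertex 3.00 0.80 0.00
      vertex 7.04 0.09 13.00
      vertex 3.00 0.80 13.00
    endloop
  endfacet
  facet normal 0.4990 -0.8666 0.0000
    outer loop
      vertex 7.04 0.09 0.00
      vertex 10.60 2.14 0.00
      vertex 10.60 2.14 13.00
    endloop
  endfacet
  facet normal 0.4990 -0.8666 0.0000
    outer loop
      vertex 7.04 0.09 0.00
      vertex 10.60 2.14 13.00
      vertex 7.04 0.09 13.00
    endloop
  endfacet
  facet normal 0.9401 -0.3410 0.0000
    outer loop
      vertex 10.60 2.14 0.00
      vertex 12.00 6.00 0.00
      vertex 12.00 6.00 13.00
    endloop
  endfacet
  facet normal 0.9401 -0.3410 0.0000
    outer loop
      vertex 10.60 2.14 0.00
      vertex 12.00 6.00 13.00
      vertex 10.60 2.14 13.00
    endloop
  endfacet
endsolid part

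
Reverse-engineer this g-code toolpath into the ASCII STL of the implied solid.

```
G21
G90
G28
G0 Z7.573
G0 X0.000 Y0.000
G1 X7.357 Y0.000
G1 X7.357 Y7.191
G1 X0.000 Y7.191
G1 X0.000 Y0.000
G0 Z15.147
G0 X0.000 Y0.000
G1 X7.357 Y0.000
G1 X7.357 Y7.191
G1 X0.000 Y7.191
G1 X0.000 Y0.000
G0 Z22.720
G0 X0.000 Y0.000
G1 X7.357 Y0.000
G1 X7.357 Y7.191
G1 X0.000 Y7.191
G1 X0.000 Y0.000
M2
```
solid part
  facet normal 0.0000 0.0000 -1.0000
    outer loop
      vertex 7.357 7.191 0.000
      vertex 7.357 0.000 0.000
      vertex 0.000 0.000 0.000
    endloop
  endfacet
  facet normal 0.0000 0.0000 -1.0000
    outer loop
      vertex 0.000 7.191 0.000
      vertex 7.357 7.191 0.000
      vertex 0.000 0.000 0.000
    endloop
  endfacet
  facet normal 0.0000 0.0000 1.0000
    outer loop
      vertex 0.000 0.000 22.720
      vertex 7.357 0.000 22.720
      vertex 7.357 7.191 22.720
    endloop
  endfacet
  facet normal 0.0000 0.0000 1.0000
    outer loop
      vertex 0.000 0.000 22.720
      vertex 7.357 7.191 22.720
      vertex 0.000 7.191 22.720
    endloop
  endfacet
  facet normal 0.0000 -1.0000 0.0000
    outer loop
      vertex 0.000 0.000 0.000
      vertex 7.357 0.000 0.000
      vertex 7.357 0.000 22.720
    endloop
  endfacet
  facet normal 0.0000 -1.0000 0.0000
    outer loop
      vertex 0.000 0.000 0.000
      vertex 7.357 0.000 22.720
      vertex 0.000 0.000 22.720
    endloop
  endfacet
  facet normal 0.0000 1.0000 0.0000
    outer loop
      vertex 7.357 7.191 22.720
      vertex 7.357 7.191 0.000
      vertex 0.000 7.191 0.000
    endloop
  endfacet
  facet normal 0.0000 1.0000 0.0000
    outer loop
      vertex 0.000 7.191 22.720
      vertex 7.357 7.191 22.720
      vertex 0.000 7.191 0.000
    endloop
  endfacet
  facet normal -1.0000 0.0000 0.0000
    outer loop
      vertex 0.000 7.191 22.720
      vertex 0.000 7.191 0.000
      vertex 0.000 0.000 0.000
    endloop
  endfacet
  facet normal -1.0000 0.0000 0.0000
    outer loop
      vertex 0.000 0.000 22.720
      vertex 0.000 7.191 22.720
      vertex 0.000 0.000 0.000
    endloop
  endfacet
  facet normal 1.0000 0.0000 0.0000
    outer loop
      vertex 7.357 0.000 0.000
      vertex 7.357 7.191 0.000
      vertex 7.357 7.191 22.720
    endloop
  endfacet
  facet normal 1.0000 0.0000 0.0000
    outer loop
      vertex 7.357 0.000 0.000
      vertex 7.357 7.191 22.720
      vertex 7.357 0.000 22.720
    endloop
  endfacet
endsolid part

The G0 Z moves step by Δz≈7.573 mm. Every layer's G1 loop is the same polygon, so the solid is a straight extrusion of it from z=0 to z≈22.7. Closing with flat bottom and top caps and triangulating gives 12 facets — a rectangular box, roughly 7.36 × 7.19 mm footprint and 22.7 mm tall.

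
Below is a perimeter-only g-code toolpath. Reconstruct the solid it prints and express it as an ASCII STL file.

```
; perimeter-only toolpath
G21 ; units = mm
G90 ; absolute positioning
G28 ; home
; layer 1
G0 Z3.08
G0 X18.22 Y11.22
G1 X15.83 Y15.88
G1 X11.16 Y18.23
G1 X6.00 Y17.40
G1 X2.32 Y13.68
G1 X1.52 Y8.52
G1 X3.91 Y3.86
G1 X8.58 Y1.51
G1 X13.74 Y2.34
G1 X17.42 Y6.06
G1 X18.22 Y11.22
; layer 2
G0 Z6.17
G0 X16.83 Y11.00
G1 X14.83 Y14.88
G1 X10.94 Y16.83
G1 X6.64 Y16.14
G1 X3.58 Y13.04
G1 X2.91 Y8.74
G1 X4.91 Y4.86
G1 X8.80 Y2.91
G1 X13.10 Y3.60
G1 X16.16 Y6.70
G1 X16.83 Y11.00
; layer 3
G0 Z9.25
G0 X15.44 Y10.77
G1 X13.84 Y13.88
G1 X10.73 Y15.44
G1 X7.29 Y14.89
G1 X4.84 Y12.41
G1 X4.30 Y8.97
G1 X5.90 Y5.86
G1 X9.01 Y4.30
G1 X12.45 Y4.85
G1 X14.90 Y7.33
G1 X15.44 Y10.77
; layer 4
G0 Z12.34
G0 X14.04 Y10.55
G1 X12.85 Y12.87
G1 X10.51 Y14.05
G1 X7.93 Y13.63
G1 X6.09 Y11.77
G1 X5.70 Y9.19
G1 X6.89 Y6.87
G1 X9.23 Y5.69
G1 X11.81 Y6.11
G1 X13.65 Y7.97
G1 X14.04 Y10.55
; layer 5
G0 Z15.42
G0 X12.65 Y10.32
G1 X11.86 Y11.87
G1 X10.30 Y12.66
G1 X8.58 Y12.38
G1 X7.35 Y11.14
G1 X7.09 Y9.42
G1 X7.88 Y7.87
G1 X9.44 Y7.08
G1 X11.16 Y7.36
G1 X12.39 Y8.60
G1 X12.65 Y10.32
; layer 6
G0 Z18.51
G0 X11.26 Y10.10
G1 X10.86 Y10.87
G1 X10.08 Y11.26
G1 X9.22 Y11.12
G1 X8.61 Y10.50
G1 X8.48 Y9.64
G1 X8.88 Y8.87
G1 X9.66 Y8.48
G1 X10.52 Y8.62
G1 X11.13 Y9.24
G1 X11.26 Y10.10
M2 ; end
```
solid part
  facet normal 0.0000 0.0000 -1.0000
    outer loop
      vertex 11.37 19.62 0.00
      vertex 16.82 16.88 0.00
      vertex 19.61 11.45 0.00
    endloop
  endfacet
  facet normal 0.0000 0.0000 -1.0000
    outer loop
      vertex 5.35 18.65 0.00
      vertex 11.37 19.62 0.00
      vertex 19.61 11.45 0.00
    endloop
  endfacet
  facet normal 0.0000 0.0000 -1.0000
    outer loop
      vertex 1.06 14.31 0.00
      vertex 5.35 18.65 0.00
      vertex 19.61 11.45 0.00
    endloop
  endfacet
  facet normal 0.0000 0.0000 -1.0000
    outer loop
      vertex 0.13 8.29 0.00
      vertex 1.06 14.31 0.00
      vertex 19.61 11.45 0.00
    endloop
  endfacet
  facet normal 0.0000 0.0000 -1.0000
    outer loop
      vertex 2.92 2.86 0.00
      vertex 0.13 8.29 0.00
      vertex 19.61 11.45 0.00
    endloop
  endfacet
  facet normal 0.0000 0.0000 -1.0000
    outer loop
      vertex 8.37 0.12 0.00
      vertex 2.92 2.86 0.00
      vertex 19.61 11.45 0.00
    endloop
  endfacet
  facet normal 0.0000 0.0000 -1.0000
    outer loop
      vertex 14.39 1.09 0.00
      vertex 8.37 0.12 0.00
      vertex 19.61 11.45 0.00
    endloop
  endfacet
  facet normal 0.0000 0.0000 -1.0000
    outer loop
      vertex 18.68 5.43 0.00
      vertex 14.39 1.09 0.00
      vertex 19.61 11.45 0.00
    endloop
  endfacet
  facet normal 0.8157 0.4191 0.3987
    outer loop
      vertex 19.61 11.45 0.00
      vertex 16.82 16.88 0.00
      vertex 9.87 9.87 21.59
    endloop
  endfacet
  facet normal 0.4119 0.8194 0.3986
    outer loop
      vertex 16.82 16.88 0.00
      vertex 11.37 19.62 0.00
      vertex 9.87 9.87 21.59
    endloop
  endfacet
  facet normal -0.1459 0.9054 0.3987
    outer loop
      vertex 11.37 19.62 0.00
      vertex 5.35 18.65 0.00
      vertex 9.87 9.87 21.59
    endloop
  endfacet
  facet normal -0.6522 0.6447 0.3987
    outer loop
      vertex 5.35 18.65 0.00
      vertex 1.06 14.31 0.00
      vertex 9.87 9.87 21.59
    endloop
  endfacet
  facet normal -0.9064 0.1400 0.3986
    outer loop
      vertex 1.06 14.31 0.00
      vertex 0.13 8.29 0.00
      vertex 9.87 9.87 21.59
    endloop
  endfacet
  facet normal -0.8157 -0.4191 0.3987
    outer loop
      vertex 0.13 8.29 0.00
      vertex 2.92 2.86 0.00
      vertex 9.87 9.87 21.59
    endloop
  endfacet
  facet normal -0.4119 -0.8194 0.3986
    outer loop
      vertex 2.92 2.86 0.00
      vertex 8.37 0.12 0.00
      vertex 9.87 9.87 21.59
    endloop
  endfacet
  facet normal 0.1459 -0.9054 0.3987
    outer loop
      vertex 8.37 0.12 0.00
      vertex 14.39 1.09 0.00
      vertex 9.87 9.87 21.59
    endloop
  endfacet
  facet normal 0.6522 -0.6447 0.3987
    outer loop
      vertex 14.39 1.09 0.00
      vertex 18.68 5.43 0.00
      vertex 9.87 9.87 21.59
    endloop
  endfacet
  facet normal 0.9064 -0.1400 0.3986
    outer loop
      vertex 18.68 5.43 0.00
      vertex 19.61 11.45 0.00
      vertex 9.87 9.87 21.59
    endloop
  endfacet
endsolid part

The G0 Z moves step by Δz≈3.08 mm. The G1 loops shrink linearly with z, so the solid tapers from its base footprint up to z≈21.6. Closing with a flat bottom cap and the tapered top and triangulating gives 18 facets — a regular 10-sided pyramid, base circumscribed radius ≈ 9.87 mm, apex at z ≈ 21.6 mm.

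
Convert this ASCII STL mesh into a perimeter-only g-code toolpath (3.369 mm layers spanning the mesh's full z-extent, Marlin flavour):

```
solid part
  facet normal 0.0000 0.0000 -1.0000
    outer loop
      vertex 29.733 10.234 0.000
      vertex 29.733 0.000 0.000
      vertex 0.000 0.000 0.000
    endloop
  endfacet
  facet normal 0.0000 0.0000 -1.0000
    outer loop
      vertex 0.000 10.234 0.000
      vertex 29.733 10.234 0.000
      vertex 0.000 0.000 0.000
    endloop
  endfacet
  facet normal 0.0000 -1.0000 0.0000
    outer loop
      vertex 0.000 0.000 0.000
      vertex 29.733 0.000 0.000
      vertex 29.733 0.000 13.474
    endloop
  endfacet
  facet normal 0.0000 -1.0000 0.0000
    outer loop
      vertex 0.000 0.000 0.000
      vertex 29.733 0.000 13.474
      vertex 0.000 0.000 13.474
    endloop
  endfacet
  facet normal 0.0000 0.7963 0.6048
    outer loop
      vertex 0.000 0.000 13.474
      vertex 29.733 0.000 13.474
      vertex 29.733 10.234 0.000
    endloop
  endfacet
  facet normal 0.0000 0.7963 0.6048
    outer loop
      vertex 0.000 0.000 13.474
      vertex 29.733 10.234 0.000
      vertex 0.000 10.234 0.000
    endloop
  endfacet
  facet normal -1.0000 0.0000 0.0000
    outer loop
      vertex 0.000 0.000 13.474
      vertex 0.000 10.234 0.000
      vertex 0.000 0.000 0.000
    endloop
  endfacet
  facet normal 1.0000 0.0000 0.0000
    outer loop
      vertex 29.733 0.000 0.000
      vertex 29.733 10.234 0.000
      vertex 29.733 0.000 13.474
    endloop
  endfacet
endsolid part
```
; perimeter-only toolpath
G21 ; units = mm
G90 ; absolute positioning
G28 ; home
; layer 1
G0 Z3.369
G0 X0.000 Y0.000
G1 X29.733 Y0.000
G1 X29.733 Y7.675
G1 X0.000 Y7.675
G1 X0.000 Y0.000
; layer 2
G0 Z6.737
G0 X0.000 Y0.000
G1 X29.733 Y0.000
G1 X29.733 Y5.117
G1 X0.000 Y5.117
G1 X0.000 Y0.000
; layer 3
G0 Z10.105
G0 X0.000 Y0.000
G1 X29.733 Y0.000
G1 X29.733 Y2.559
G1 X0.000 Y2.559
G1 X0.000 Y0.000
M2 ; end

The solid is a wedge (ramp): 29.7 × 10.2 mm base, rising to 13.5 mm along the y=0 edge and sloping linearly to z=0 at y=10.2. Slicing at Δz = 3.369 mm — 4 equal slices spanning the solid's height, so layer i sits at z = i·h/4 — gives 3 non-empty perimeters. Each is a 4-segment closed polygon; G0 lifts to the layer z and rapids to the start vertex, then G1 traces the edges. The cross-section shrinks linearly with z (the slice at the apex is degenerate and omitted).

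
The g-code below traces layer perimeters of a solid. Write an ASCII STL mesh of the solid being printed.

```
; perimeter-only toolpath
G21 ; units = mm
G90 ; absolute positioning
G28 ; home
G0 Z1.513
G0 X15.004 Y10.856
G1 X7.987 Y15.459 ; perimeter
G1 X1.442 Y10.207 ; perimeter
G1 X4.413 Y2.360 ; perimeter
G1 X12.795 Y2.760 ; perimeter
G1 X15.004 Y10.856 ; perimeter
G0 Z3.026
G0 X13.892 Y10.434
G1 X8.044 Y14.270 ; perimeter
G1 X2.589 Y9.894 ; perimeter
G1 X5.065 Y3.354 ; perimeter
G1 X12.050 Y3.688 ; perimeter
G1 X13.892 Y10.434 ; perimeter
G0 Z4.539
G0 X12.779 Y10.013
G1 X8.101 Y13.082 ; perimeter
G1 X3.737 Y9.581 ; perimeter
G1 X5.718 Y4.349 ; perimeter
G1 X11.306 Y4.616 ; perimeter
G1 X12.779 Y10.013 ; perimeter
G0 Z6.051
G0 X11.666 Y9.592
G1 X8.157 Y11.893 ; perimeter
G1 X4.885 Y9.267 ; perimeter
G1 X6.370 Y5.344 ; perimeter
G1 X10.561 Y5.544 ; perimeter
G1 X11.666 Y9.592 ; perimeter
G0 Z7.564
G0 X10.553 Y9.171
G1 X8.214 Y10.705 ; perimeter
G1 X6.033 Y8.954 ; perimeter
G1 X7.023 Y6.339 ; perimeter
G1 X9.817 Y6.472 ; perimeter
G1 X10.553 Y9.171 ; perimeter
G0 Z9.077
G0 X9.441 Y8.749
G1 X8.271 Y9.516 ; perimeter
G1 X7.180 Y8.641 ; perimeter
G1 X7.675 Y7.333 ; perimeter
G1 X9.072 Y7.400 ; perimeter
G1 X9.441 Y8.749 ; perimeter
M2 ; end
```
solid part
  facet normal 0.0000 0.0000 -1.0000
    outer loop
      vertex 0.294 10.520 0.000
      vertex 7.930 16.647 0.000
      vertex 16.117 11.277 0.000
    endloop
  endfacet
  facet normal 0.0000 0.0000 -1.0000
    outer loop
      vertex 3.760 1.365 0.000
      vertex 0.294 10.520 0.000
      vertex 16.117 11.277 0.000
    endloop
  endfacet
  facet normal 0.0000 0.0000 -1.0000
    outer loop
      vertex 13.539 1.832 0.000
      vertex 3.760 1.365 0.000
      vertex 16.117 11.277 0.000
    endloop
  endfacet
  facet normal 0.4627 0.7055 0.5368
    outer loop
      vertex 16.117 11.277 0.000
      vertex 7.930 16.647 0.000
      vertex 8.328 8.328 10.590
    endloop
  endfacet
  facet normal -0.5280 0.6581 0.5368
    outer loop
      vertex 7.930 16.647 0.000
      vertex 0.294 10.520 0.000
      vertex 8.328 8.328 10.590
    endloop
  endfacet
  facet normal -0.7891 -0.2987 0.5368
    outer loop
      vertex 0.294 10.520 0.000
      vertex 3.760 1.365 0.000
      vertex 8.328 8.328 10.590
    endloop
  endfacet
  facet normal 0.0402 -0.8428 0.5368
    outer loop
      vertex 3.760 1.365 0.000
      vertex 13.539 1.832 0.000
      vertex 8.328 8.328 10.590
    endloop
  endfacet
  facet normal 0.8139 -0.2222 0.5368
    outer loop
      vertex 13.539 1.832 0.000
      vertex 16.117 11.277 0.000
      vertex 8.328 8.328 10.590
    endloop
  endfacet
endsolid part

The G0 Z moves step by Δz≈1.513 mm. The G1 loops shrink linearly with z, so the solid tapers from its base footprint up to z≈10.6. Closing with a flat bottom cap and the tapered top and triangulating gives 8 facets — a regular 5-sided pyramid, base circumscribed radius ≈ 8.33 mm, apex at z ≈ 10.6 mm.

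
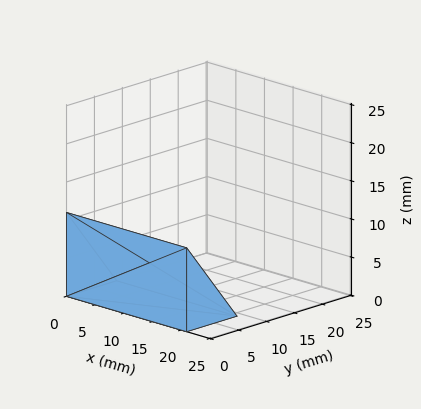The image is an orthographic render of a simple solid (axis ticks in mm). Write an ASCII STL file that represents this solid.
Reading the render: the shape is a wedge (ramp): 21 × 9 mm base, rising to 11 mm along the y=0 edge and sloping linearly to z=0 at y=9 (dimensions read to the nearest mm from the axis ticks). For the STL, each face is triangulated and given an outward normal.

solid part
  facet normal 0.0000 0.0000 -1.0000
    outer loop
      vertex 21.0 9.0 0.0
      vertex 21.0 0.0 0.0
      vertex 0.0 0.0 0.0
    endloop
  endfacet
  facet normal 0.0000 0.0000 -1.0000
    outer loop
      vertex 0.0 9.0 0.0
      vertex 21.0 9.0 0.0
      vertex 0.0 0.0 0.0
    endloop
  endfacet
  facet normal 0.0000 -1.0000 0.0000
    outer loop
      vertex 0.0 0.0 0.0
      vertex 21.0 0.0 0.0
      vertex 21.0 0.0 11.0
    endloop
  endfacet
  facet normal 0.0000 -1.0000 0.0000
    outer loop
      vertex 0.0 0.0 0.0
      vertex 21.0 0.0 11.0
      vertex 0.0 0.0 11.0
    endloop
  endfacet
  facet normal 0.0000 0.7740 0.6332
    outer loop
      vertex 0.0 0.0 11.0
      vertex 21.0 0.0 11.0
      vertex 21.0 9.0 0.0
    endloop
  endfacet
  facet normal 0.0000 0.7740 0.6332
    outer loop
      vertex 0.0 0.0 11.0
      vertex 21.0 9.0 0.0
      vertex 0.0 9.0 0.0
    endloop
  endfacet
  facet normal -1.0000 0.0000 0.0000
    outer loop
      vertex 0.0 0.0 11.0
      vertex 0.0 9.0 0.0
      vertex 0.0 0.0 0.0
    endloop
  endfacet
  facet normal 1.0000 0.0000 0.0000
    outer loop
      vertex 21.0 0.0 0.0
      vertex 21.0 9.0 0.0
      vertex 21.0 0.0 11.0
    endloop
  endfacet
endsolid part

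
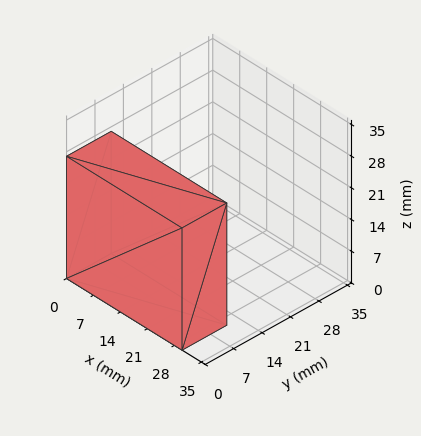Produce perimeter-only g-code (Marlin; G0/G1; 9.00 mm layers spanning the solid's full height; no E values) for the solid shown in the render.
Reading the render: the shape is a rectangular box, roughly 30 × 11 mm footprint and 27 mm tall (dimensions read to the nearest mm from the axis ticks). For the g-code, the solid's height is divided into equal slices at the stated Δz and each level perimeter traced with G1 moves after a G0 lift.

; perimeter-only toolpath
G21 ; units = mm
G90 ; absolute positioning
G28 ; home
; layer 1
G0 Z9.00
G0 X0.00 Y0.00
G1 X30.00 Y0.00
G1 X30.00 Y11.00
G1 X0.00 Y11.00
G1 X0.00 Y0.00
; layer 2
G0 Z18.00
G0 X0.00 Y0.00
G1 X30.00 Y0.00
G1 X30.00 Y11.00
G1 X0.00 Y11.00
G1 X0.00 Y0.00
; layer 3
G0 Z27.00
G0 X0.00 Y0.00
G1 X30.00 Y0.00
G1 X30.00 Y11.00
G1 X0.00 Y11.00
G1 X0.00 Y0.00
M2 ; end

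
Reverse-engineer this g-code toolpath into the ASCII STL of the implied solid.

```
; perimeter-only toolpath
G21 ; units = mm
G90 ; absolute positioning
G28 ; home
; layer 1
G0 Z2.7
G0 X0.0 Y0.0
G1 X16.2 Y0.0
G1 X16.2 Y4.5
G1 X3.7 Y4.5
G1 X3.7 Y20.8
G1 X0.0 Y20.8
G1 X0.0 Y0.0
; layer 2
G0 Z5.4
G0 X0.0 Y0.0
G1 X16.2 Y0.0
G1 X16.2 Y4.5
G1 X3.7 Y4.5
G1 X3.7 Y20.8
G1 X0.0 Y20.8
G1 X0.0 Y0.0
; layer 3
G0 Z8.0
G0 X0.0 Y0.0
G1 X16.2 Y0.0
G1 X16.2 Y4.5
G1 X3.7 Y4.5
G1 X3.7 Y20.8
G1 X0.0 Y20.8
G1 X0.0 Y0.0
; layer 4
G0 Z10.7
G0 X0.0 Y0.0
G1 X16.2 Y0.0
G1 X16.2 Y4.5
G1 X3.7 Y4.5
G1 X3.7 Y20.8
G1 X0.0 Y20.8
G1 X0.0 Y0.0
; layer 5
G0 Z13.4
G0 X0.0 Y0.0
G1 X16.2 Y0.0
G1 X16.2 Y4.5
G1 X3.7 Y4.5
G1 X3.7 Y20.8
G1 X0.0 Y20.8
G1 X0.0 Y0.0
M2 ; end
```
solid part
  facet normal 0.0000 0.0000 -1.0000
    outer loop
      vertex 16.2 4.5 0.0
      vertex 16.2 0.0 0.0
      vertex 0.0 0.0 0.0
    endloop
  endfacet
  facet normal 0.0000 0.0000 -1.0000
    outer loop
      vertex 3.7 4.5 0.0
      vertex 16.2 4.5 0.0
      vertex 0.0 0.0 0.0
    endloop
  endfacet
  facet normal 0.0000 0.0000 -1.0000
    outer loop
      vertex 3.7 20.8 0.0
      vertex 3.7 4.5 0.0
      vertex 0.0 0.0 0.0
    endloop
  endfacet
  facet normal 0.0000 0.0000 -1.0000
    outer loop
      vertex 0.0 20.8 0.0
      vertex 3.7 20.8 0.0
      vertex 0.0 0.0 0.0
    endloop
  endfacet
  facet normal 0.0000 0.0000 1.0000
    outer loop
      vertex 0.0 0.0 13.4
      vertex 16.2 0.0 13.4
      vertex 16.2 4.5 13.4
    endloop
  endfacet
  facet normal 0.0000 0.0000 1.0000
    outer loop
      vertex 0.0 0.0 13.4
      vertex 16.2 4.5 13.4
      vertex 3.7 4.5 13.4
    endloop
  endfacet
  facet normal 0.0000 0.0000 1.0000
    outer loop
      vertex 0.0 0.0 13.4
      vertex 3.7 4.5 13.4
      vertex 3.7 20.8 13.4
    endloop
  endfacet
  facet normal 0.0000 0.0000 1.0000
    outer loop
      vertex 0.0 0.0 13.4
      vertex 3.7 20.8 13.4
      vertex 0.0 20.8 13.4
    endloop
  endfacet
  facet normal 0.0000 -1.0000 0.0000
    outer loop
      vertex 0.0 0.0 0.0
      vertex 16.2 0.0 0.0
      vertex 16.2 0.0 13.4
    endloop
  endfacet
  facet normal 0.0000 -1.0000 0.0000
    outer loop
      vertex 0.0 0.0 0.0
      vertex 16.2 0.0 13.4
      vertex 0.0 0.0 13.4
    endloop
  endfacet
  facet normal 1.0000 0.0000 0.0000
    outer loop
      vertex 16.2 0.0 0.0
      vertex 16.2 4.5 0.0
      vertex 16.2 4.5 13.4
    endloop
  endfacet
  facet normal 1.0000 0.0000 0.0000
    outer loop
      vertex 16.2 0.0 0.0
      vertex 16.2 4.5 13.4
      vertex 16.2 0.0 13.4
    endloop
  endfacet
  facet normal 0.0000 1.0000 0.0000
    outer loop
      vertex 16.2 4.5 0.0
      vertex 3.7 4.5 0.0
      vertex 3.7 4.5 13.4
    endloop
  endfacet
  facet normal 0.0000 1.0000 0.0000
    outer loop
      vertex 16.2 4.5 0.0
      vertex 3.7 4.5 13.4
      vertex 16.2 4.5 13.4
    endloop
  endfacet
  facet normal 1.0000 0.0000 0.0000
    outer loop
      vertex 3.7 4.5 0.0
      vertex 3.7 20.8 0.0
      vertex 3.7 20.8 13.4
    endloop
  endfacet
  facet normal 1.0000 0.0000 0.0000
    outer loop
      vertex 3.7 4.5 0.0
      vertex 3.7 20.8 13.4
      vertex 3.7 4.5 13.4
    endloop
  endfacet
  facet normal 0.0000 1.0000 0.0000
    outer loop
      vertex 3.7 20.8 0.0
      vertex 0.0 20.8 0.0
      vertex 0.0 20.8 13.4
    endloop
  endfacet
  facet normal 0.0000 1.0000 0.0000
    outer loop
      vertex 3.7 20.8 0.0
      vertex 0.0 20.8 13.4
      vertex 3.7 20.8 13.4
    endloop
  endfacet
  facet normal -1.0000 0.0000 0.0000
    outer loop
      vertex 0.0 20.8 0.0
      vertex 0.0 0.0 0.0
      vertex 0.0 0.0 13.4
    endloop
  endfacet
  facet normal -1.0000 0.0000 0.0000
    outer loop
      vertex 0.0 20.8 0.0
      vertex 0.0 0.0 13.4
      vertex 0.0 20.8 13.4
    endloop
  endfacet
endsolid part

The G0 Z moves step by Δz≈2.7 mm. Every layer's G1 loop is the same polygon, so the solid is a straight extrusion of it from z=0 to z≈13.4. Closing with flat bottom and top caps and triangulating gives 20 facets — an L-shaped prism: outer 16.2 × 20.8 mm, arm thicknesses ≈ 4.5 mm (horizontal) and 3.7 mm (vertical), extruded 13.4 mm in z.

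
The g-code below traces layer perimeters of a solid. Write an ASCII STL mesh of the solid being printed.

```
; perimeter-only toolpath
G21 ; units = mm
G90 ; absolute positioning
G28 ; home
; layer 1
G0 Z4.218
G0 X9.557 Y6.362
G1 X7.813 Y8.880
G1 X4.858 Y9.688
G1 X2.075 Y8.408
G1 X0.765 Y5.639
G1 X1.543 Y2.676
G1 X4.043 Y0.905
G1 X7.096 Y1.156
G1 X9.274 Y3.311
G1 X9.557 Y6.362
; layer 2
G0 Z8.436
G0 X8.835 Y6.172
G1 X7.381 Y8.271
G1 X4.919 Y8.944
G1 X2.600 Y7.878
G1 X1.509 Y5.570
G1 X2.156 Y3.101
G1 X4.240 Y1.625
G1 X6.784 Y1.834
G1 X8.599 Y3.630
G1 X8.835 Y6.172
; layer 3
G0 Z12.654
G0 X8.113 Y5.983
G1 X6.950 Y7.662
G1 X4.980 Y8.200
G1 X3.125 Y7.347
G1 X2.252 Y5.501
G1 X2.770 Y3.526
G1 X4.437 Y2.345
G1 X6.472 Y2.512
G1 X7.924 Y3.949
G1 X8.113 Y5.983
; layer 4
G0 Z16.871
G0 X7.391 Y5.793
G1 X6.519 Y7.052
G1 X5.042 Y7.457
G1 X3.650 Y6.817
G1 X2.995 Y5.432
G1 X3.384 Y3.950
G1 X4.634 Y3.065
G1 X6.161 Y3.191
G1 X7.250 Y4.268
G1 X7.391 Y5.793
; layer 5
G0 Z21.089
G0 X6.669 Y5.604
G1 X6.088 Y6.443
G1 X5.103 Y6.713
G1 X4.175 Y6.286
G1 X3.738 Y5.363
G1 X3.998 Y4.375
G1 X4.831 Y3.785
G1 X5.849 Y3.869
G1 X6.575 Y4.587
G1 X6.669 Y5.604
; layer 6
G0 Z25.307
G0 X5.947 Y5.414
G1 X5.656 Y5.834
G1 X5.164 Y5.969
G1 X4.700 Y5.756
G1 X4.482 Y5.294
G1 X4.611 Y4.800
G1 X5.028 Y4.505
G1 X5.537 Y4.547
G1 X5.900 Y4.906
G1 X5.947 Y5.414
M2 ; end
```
solid part
  facet normal 0.0000 0.0000 -1.0000
    outer loop
      vertex 4.797 10.432 0.000
      vertex 8.244 9.489 0.000
      vertex 10.279 6.551 0.000
    endloop
  endfacet
  facet normal 0.0000 0.0000 -1.0000
    outer loop
      vertex 1.550 8.939 0.000
      vertex 4.797 10.432 0.000
      vertex 10.279 6.551 0.000
    endloop
  endfacet
  facet normal 0.0000 0.0000 -1.0000
    outer loop
      vertex 0.022 5.708 0.000
      vertex 1.550 8.939 0.000
      vertex 10.279 6.551 0.000
    endloop
  endfacet
  facet normal 0.0000 0.0000 -1.0000
    outer loop
      vertex 0.929 2.251 0.000
      vertex 0.022 5.708 0.000
      vertex 10.279 6.551 0.000
    endloop
  endfacet
  facet normal 0.0000 0.0000 -1.0000
    outer loop
      vertex 3.846 0.185 0.000
      vertex 0.929 2.251 0.000
      vertex 10.279 6.551 0.000
    endloop
  endfacet
  facet normal 0.0000 0.0000 -1.0000
    outer loop
      vertex 7.408 0.478 0.000
      vertex 3.846 0.185 0.000
      vertex 10.279 6.551 0.000
    endloop
  endfacet
  facet normal 0.0000 0.0000 -1.0000
    outer loop
      vertex 9.949 2.992 0.000
      vertex 7.408 0.478 0.000
      vertex 10.279 6.551 0.000
    endloop
  endfacet
  facet normal 0.8109 0.5617 0.1640
    outer loop
      vertex 10.279 6.551 0.000
      vertex 8.244 9.489 0.000
      vertex 5.225 5.225 29.525
    endloop
  endfacet
  facet normal 0.2603 0.9515 0.1640
    outer loop
      vertex 8.244 9.489 0.000
      vertex 4.797 10.432 0.000
      vertex 5.225 5.225 29.525
    endloop
  endfacet
  facet normal -0.4121 0.8962 0.1640
    outer loop
      vertex 4.797 10.432 0.000
      vertex 1.550 8.939 0.000
      vertex 5.225 5.225 29.525
    endloop
  endfacet
  facet normal -0.8918 0.4217 0.1640
    outer loop
      vertex 1.550 8.939 0.000
      vertex 0.022 5.708 0.000
      vertex 5.225 5.225 29.525
    endloop
  endfacet
  facet normal -0.9542 -0.2503 0.1640
    outer loop
      vertex 0.022 5.708 0.000
      vertex 0.929 2.251 0.000
      vertex 5.225 5.225 29.525
    endloop
  endfacet
  facet normal -0.5701 -0.8050 0.1640
    outer loop
      vertex 0.929 2.251 0.000
      vertex 3.846 0.185 0.000
      vertex 5.225 5.225 29.525
    endloop
  endfacet
  facet normal 0.0809 -0.9831 0.1640
    outer loop
      vertex 3.846 0.185 0.000
      vertex 7.408 0.478 0.000
      vertex 5.225 5.225 29.525
    endloop
  endfacet
  facet normal 0.6938 -0.7012 0.1640
    outer loop
      vertex 7.408 0.478 0.000
      vertex 9.949 2.992 0.000
      vertex 5.225 5.225 29.525
    endloop
  endfacet
  facet normal 0.9822 -0.0911 0.1640
    outer loop
      vertex 9.949 2.992 0.000
      vertex 10.279 6.551 0.000
      vertex 5.225 5.225 29.525
    endloop
  endfacet
endsolid part

The G0 Z moves step by Δz≈4.218 mm. The G1 loops shrink linearly with z, so the solid tapers from its base footprint up to z≈29.5. Closing with a flat bottom cap and the tapered top and triangulating gives 16 facets — a regular 9-sided pyramid, base circumscribed radius ≈ 5.22 mm, apex at z ≈ 29.5 mm.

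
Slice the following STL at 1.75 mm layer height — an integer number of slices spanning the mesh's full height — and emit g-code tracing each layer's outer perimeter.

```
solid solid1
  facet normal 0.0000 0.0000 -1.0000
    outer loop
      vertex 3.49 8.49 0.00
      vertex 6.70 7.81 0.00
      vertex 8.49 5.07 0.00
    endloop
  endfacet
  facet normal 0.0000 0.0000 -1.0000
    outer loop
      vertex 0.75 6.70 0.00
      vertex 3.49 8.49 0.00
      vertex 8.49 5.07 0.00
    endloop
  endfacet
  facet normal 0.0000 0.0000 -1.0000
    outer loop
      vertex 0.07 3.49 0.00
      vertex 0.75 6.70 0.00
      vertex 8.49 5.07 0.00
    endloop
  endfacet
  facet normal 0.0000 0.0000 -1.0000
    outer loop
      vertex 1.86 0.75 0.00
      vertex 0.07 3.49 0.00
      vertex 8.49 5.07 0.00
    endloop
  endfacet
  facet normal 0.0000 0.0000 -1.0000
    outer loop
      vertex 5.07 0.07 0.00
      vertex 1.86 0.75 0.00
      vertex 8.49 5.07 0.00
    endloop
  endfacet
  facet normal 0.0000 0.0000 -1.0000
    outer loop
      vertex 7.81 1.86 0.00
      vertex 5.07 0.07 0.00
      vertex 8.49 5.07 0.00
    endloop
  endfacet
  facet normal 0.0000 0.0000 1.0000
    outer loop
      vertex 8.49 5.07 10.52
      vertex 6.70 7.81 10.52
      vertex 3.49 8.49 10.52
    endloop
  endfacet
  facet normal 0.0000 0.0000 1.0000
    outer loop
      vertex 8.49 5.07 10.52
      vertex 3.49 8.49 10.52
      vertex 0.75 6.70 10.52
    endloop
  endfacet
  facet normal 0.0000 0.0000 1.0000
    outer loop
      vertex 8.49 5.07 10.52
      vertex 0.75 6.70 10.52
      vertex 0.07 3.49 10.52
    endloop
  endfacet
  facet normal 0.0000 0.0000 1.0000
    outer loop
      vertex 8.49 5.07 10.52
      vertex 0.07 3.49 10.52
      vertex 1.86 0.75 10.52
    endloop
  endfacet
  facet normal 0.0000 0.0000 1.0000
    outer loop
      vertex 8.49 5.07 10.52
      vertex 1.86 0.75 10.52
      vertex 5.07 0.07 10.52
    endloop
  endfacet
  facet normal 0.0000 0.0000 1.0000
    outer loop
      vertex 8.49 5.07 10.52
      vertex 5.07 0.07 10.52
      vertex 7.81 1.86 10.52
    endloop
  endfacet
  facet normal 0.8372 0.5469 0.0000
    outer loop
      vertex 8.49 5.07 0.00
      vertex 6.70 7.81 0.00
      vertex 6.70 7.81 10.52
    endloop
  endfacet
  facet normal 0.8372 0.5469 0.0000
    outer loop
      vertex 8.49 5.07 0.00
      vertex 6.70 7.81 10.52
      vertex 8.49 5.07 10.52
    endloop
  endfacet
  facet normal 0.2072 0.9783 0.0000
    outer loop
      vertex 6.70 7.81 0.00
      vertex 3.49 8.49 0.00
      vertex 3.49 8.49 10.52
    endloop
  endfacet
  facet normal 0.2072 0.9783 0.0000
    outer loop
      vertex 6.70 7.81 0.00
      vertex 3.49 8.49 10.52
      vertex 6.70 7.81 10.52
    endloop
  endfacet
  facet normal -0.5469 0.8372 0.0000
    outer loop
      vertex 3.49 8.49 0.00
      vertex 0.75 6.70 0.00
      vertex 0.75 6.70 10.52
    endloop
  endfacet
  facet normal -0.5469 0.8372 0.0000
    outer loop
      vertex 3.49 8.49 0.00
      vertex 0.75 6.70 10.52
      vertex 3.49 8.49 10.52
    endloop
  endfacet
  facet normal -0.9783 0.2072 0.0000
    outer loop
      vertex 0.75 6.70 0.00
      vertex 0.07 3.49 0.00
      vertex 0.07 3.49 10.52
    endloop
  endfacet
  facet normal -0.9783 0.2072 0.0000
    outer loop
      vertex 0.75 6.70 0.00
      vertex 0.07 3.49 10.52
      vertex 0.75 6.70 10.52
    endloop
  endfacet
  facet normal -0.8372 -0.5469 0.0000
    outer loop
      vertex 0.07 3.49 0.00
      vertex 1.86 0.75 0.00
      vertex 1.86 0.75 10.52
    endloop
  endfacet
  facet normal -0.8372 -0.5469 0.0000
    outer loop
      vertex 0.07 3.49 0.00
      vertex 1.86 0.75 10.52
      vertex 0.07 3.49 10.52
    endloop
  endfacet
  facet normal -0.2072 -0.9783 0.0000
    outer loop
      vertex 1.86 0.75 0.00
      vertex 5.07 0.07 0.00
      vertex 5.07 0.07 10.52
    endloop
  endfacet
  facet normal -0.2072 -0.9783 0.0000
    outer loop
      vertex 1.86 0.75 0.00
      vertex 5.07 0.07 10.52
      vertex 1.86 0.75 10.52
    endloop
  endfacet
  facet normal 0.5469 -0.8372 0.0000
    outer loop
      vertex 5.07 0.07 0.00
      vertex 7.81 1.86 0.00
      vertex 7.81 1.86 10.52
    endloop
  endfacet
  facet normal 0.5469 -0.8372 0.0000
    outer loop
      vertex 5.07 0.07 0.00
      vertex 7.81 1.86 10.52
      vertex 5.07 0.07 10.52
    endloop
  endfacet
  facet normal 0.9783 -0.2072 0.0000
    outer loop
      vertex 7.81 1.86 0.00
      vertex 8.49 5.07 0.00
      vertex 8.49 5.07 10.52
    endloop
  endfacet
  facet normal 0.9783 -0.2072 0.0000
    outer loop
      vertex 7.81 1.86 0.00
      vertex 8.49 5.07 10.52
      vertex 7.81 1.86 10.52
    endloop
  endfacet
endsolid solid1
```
; perimeter-only toolpath
G21 ; units = mm
G90 ; absolute positioning
G28 ; home
; layer 1
G0 Z1.75
G0 X8.49 Y5.07
G1 X6.70 Y7.81
G1 X3.49 Y8.49
G1 X0.75 Y6.70
G1 X0.07 Y3.49
G1 X1.86 Y0.75
G1 X5.07 Y0.07
G1 X7.81 Y1.86
G1 X8.49 Y5.07
; layer 2
G0 Z3.51
G0 X8.49 Y5.07
G1 X6.70 Y7.81
G1 X3.49 Y8.49
G1 X0.75 Y6.70
G1 X0.07 Y3.49
G1 X1.86 Y0.75
G1 X5.07 Y0.07
G1 X7.81 Y1.86
G1 X8.49 Y5.07
; layer 3
G0 Z5.26
G0 X8.49 Y5.07
G1 X6.70 Y7.81
G1 X3.49 Y8.49
G1 X0.75 Y6.70
G1 X0.07 Y3.49
G1 X1.86 Y0.75
G1 X5.07 Y0.07
G1 X7.81 Y1.86
G1 X8.49 Y5.07
; layer 4
G0 Z7.01
G0 X8.49 Y5.07
G1 X6.70 Y7.81
G1 X3.49 Y8.49
G1 X0.75 Y6.70
G1 X0.07 Y3.49
G1 X1.86 Y0.75
G1 X5.07 Y0.07
G1 X7.81 Y1.86
G1 X8.49 Y5.07
; layer 5
G0 Z8.77
G0 X8.49 Y5.07
G1 X6.70 Y7.81
G1 X3.49 Y8.49
G1 X0.75 Y6.70
G1 X0.07 Y3.49
G1 X1.86 Y0.75
G1 X5.07 Y0.07
G1 X7.81 Y1.86
G1 X8.49 Y5.07
; layer 6
G0 Z10.52
G0 X8.49 Y5.07
G1 X6.70 Y7.81
G1 X3.49 Y8.49
G1 X0.75 Y6.70
G1 X0.07 Y3.49
G1 X1.86 Y0.75
G1 X5.07 Y0.07
G1 X7.81 Y1.86
G1 X8.49 Y5.07
M2 ; end

The solid is a regular 8-sided prism (a cylinder approximated with 8 flat sides), circumscribed radius ≈ 4.28 mm, height ≈ 10.5 mm. Slicing at Δz = 1.75 mm — 6 equal slices spanning the solid's height, so layer i sits at z = i·h/6 — gives 6 non-empty perimeters. Each is a 8-segment closed polygon; G0 lifts to the layer z and rapids to the start vertex, then G1 traces the edges.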